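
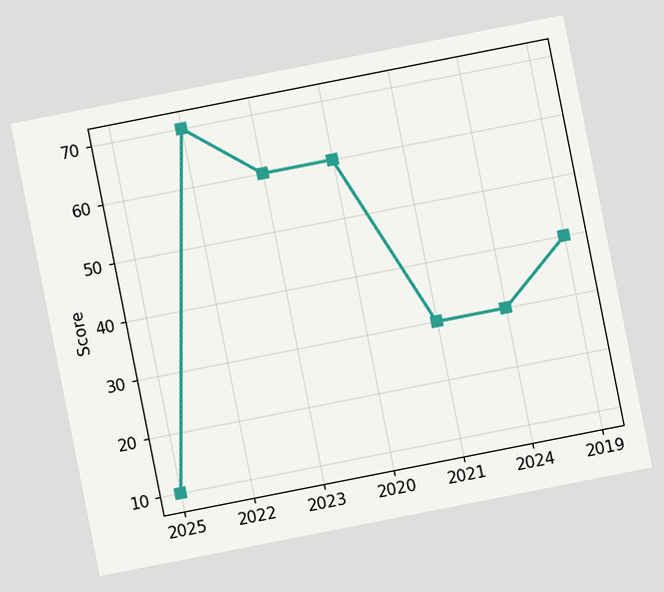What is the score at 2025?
The chart is tilted about 11° counter-clockwise. At 2025, the line is at 10.

10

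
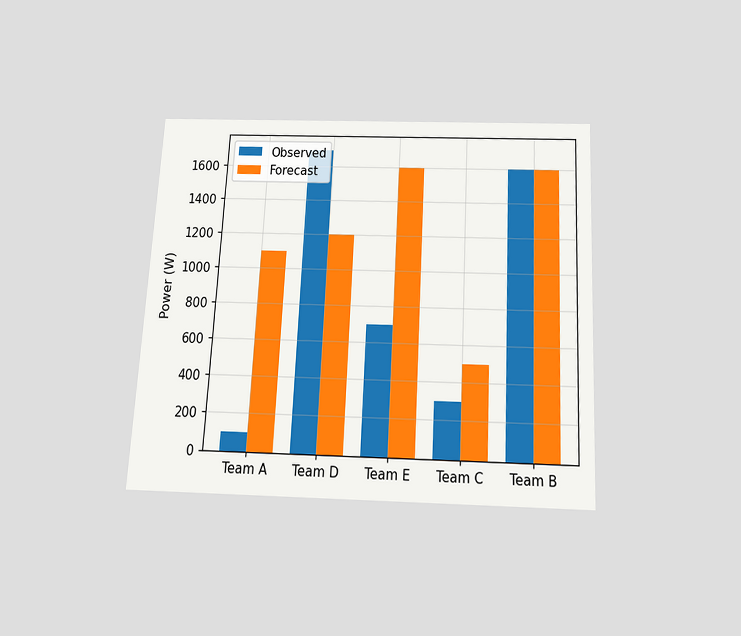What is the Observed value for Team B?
The chart is tilted about 3° clockwise and viewed slightly from below. The Observed bar at Team B reaches 1600W on the y-axis.

1600W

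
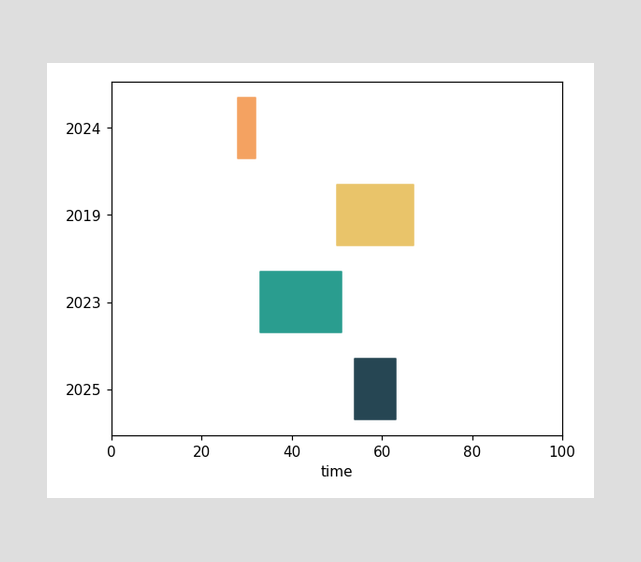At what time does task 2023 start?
33

The 2023 bar begins at t=33.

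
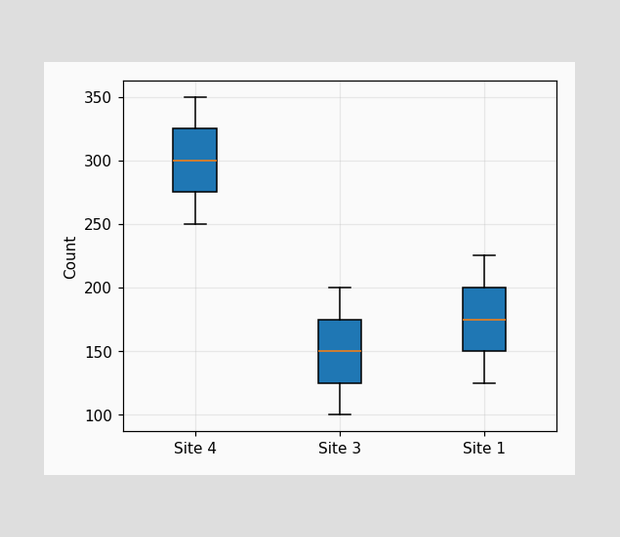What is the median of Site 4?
The median line in the Site 4 box sits at 300.

300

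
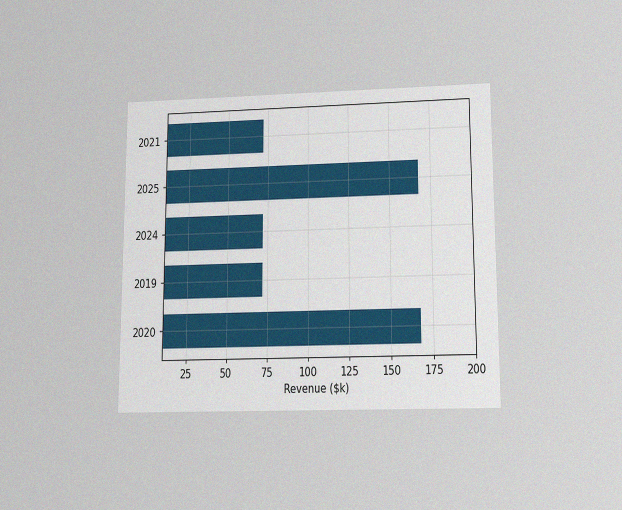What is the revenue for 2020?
The chart is viewed slightly from below, with some photo noise. Reading along the chart's x-axis, the 2020 bar reaches $168k.

$168k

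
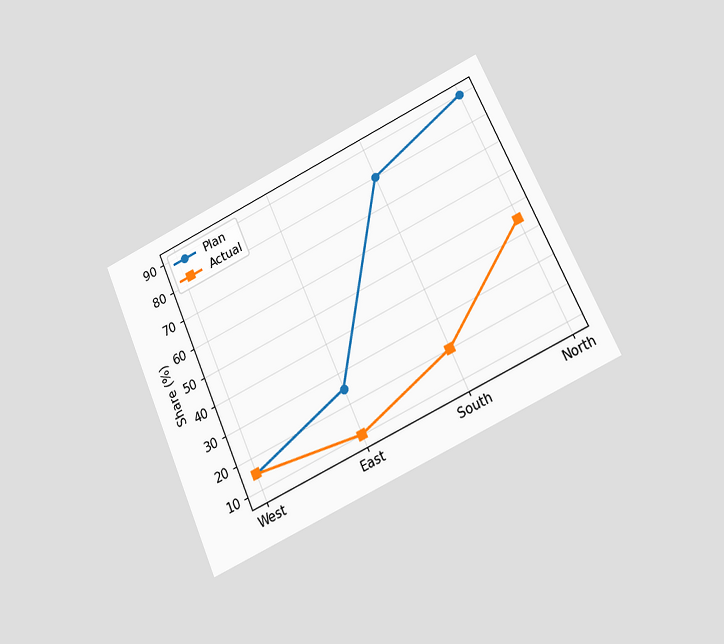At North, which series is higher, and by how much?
Plan, by 45%

The chart is tilted about 24° counter-clockwise and viewed at a slight angle. At North, Plan sits above the other line by 45%.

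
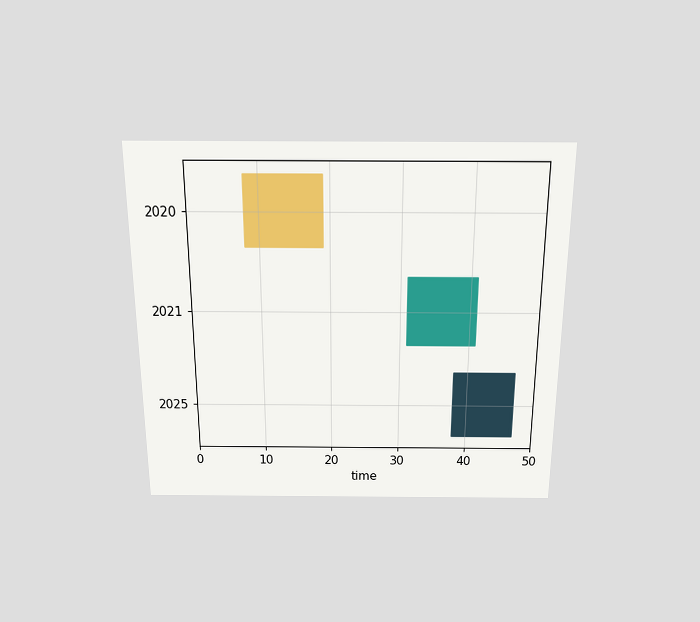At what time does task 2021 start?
31

The chart is viewed slightly from above. The 2021 bar begins at t=31.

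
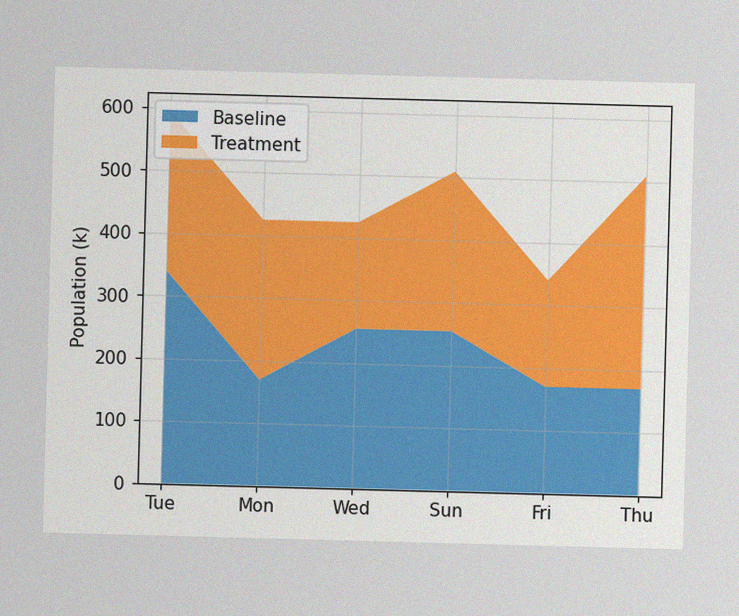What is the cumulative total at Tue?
The image has some photo noise and uneven lighting. The stacked total at Tue reaches 595k.

595k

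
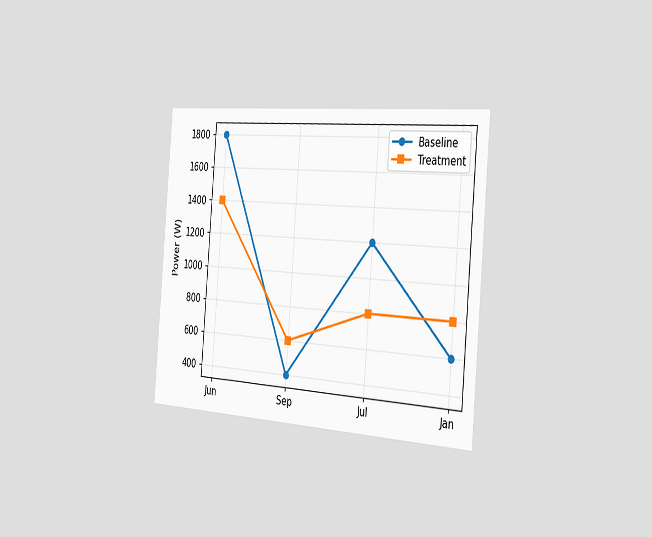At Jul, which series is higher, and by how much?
The chart is tilted about 5° clockwise and viewed slightly from the right. At Jul, Baseline sits above the other line by 400W.

Baseline, by 400W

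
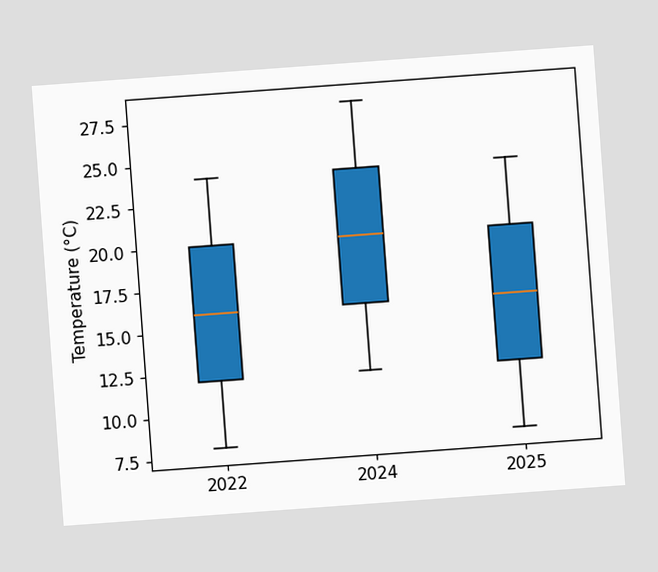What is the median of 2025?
16°C

The chart is tilted about 4° counter-clockwise. The median line in the 2025 box sits at 16°C.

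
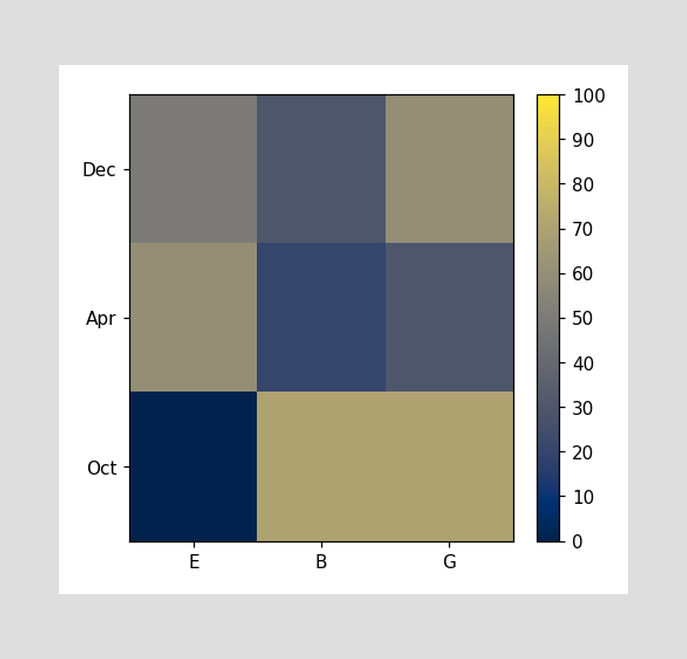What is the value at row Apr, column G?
30

Matching cell (Apr, G) against the colorbar gives 30.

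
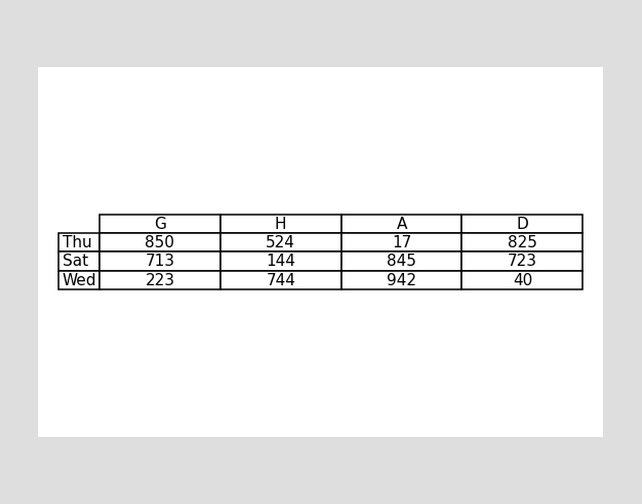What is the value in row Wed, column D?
The (Wed, D) cell reads 40.

40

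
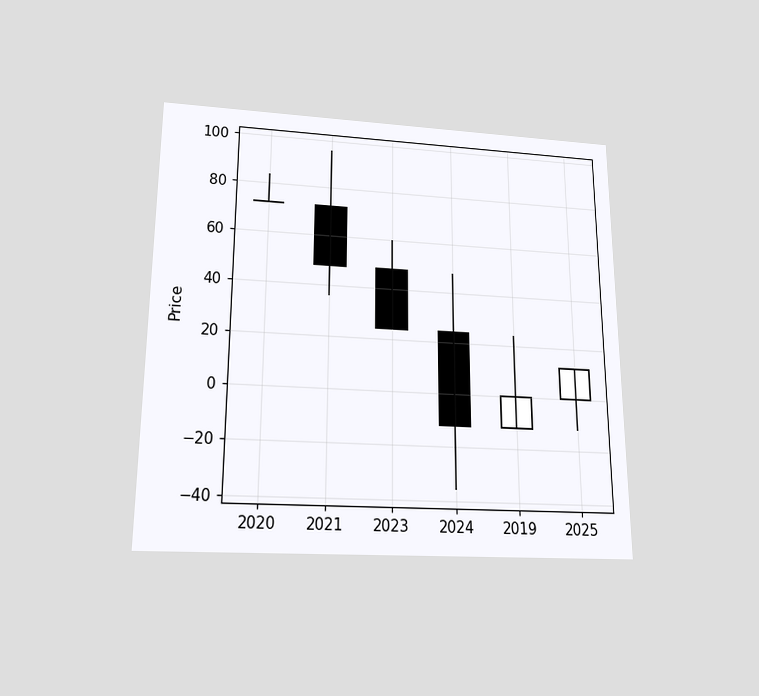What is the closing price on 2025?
The chart is viewed slightly from below. The 2025 candle closes at 12.

12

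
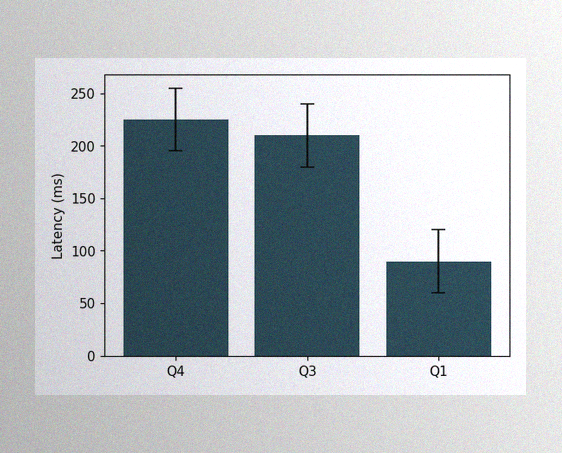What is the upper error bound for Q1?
The image has some photo noise and uneven lighting. The Q1 bar's upper whisker reaches 120ms.

120ms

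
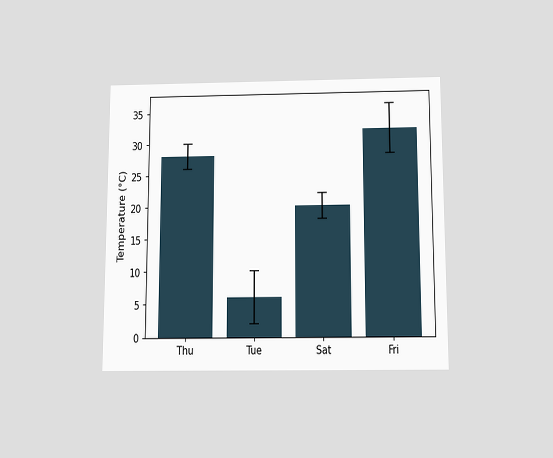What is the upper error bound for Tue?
10°C

The chart is viewed slightly from below. The Tue bar's upper whisker reaches 10°C.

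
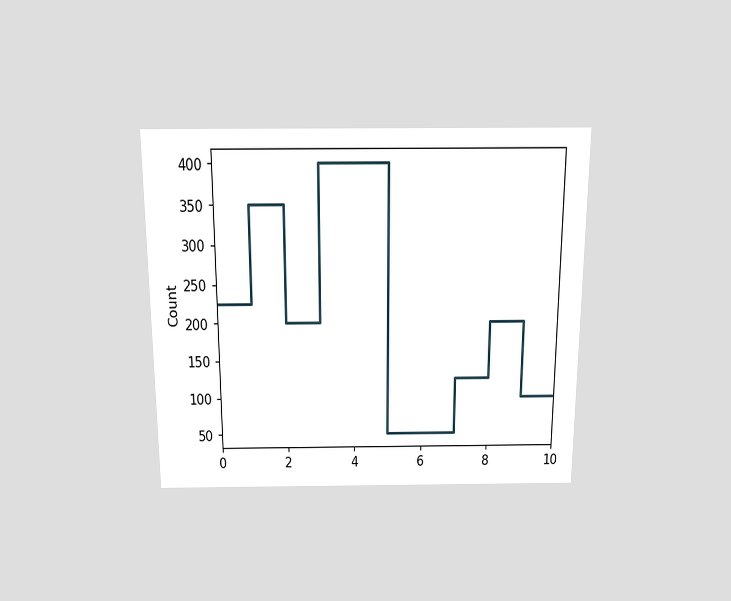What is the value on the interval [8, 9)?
200

The chart is viewed slightly from above. On [8, 9) the step sits at 200.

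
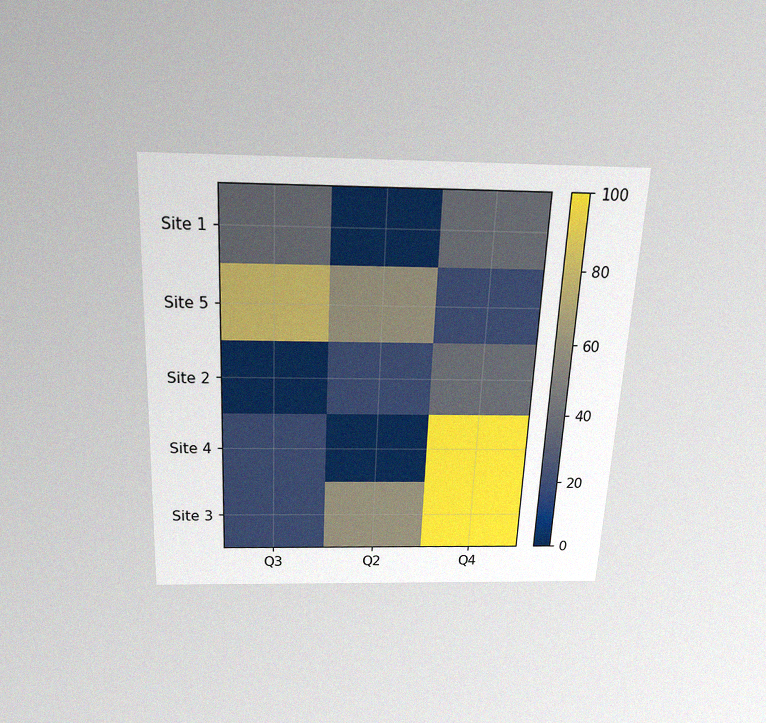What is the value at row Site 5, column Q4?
The chart is tilted about 3° clockwise and viewed slightly from above, with some photo noise. Matching cell (Site 5, Q4) against the colorbar gives 20.

20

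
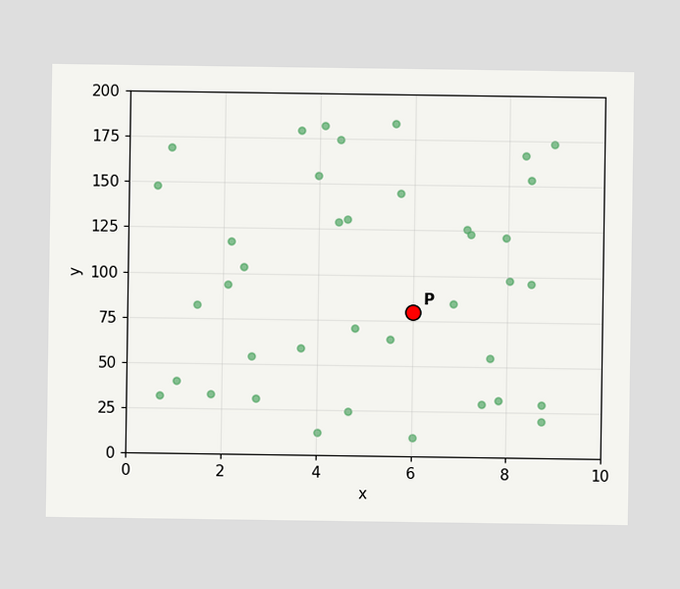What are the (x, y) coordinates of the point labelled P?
Following the gridlines from P to each axis, P sits at (6, 80).

(6, 80)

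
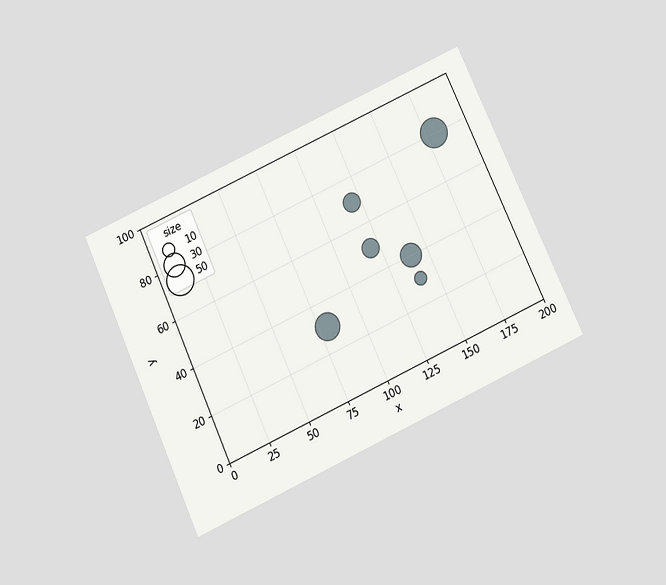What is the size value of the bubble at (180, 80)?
50

The chart is tilted about 25° counter-clockwise and viewed slightly from below. Matching the bubble at (180, 80) against the size legend gives 50.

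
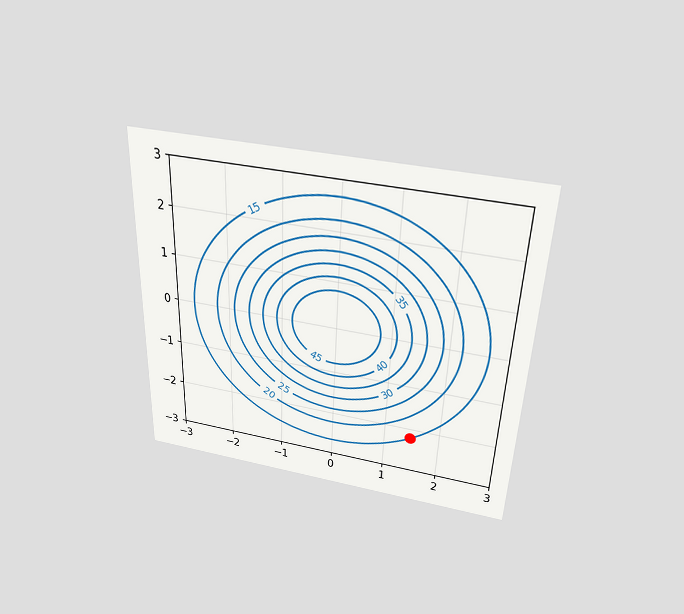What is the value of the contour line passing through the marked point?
The chart is viewed slightly from above. The marked point sits on the contour labelled 15.

15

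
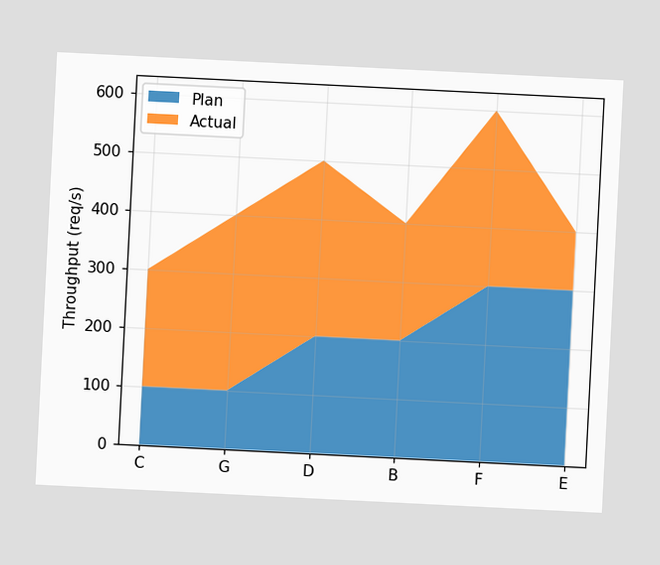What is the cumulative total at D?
The chart is tilted about 3° clockwise. The stacked total at D reaches 500req/s.

500req/s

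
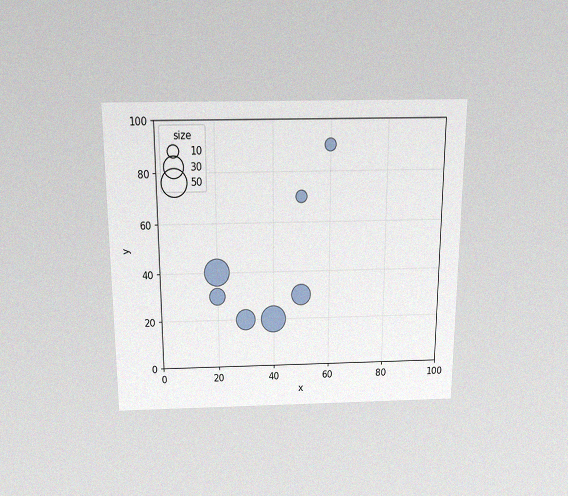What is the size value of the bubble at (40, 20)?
50

The chart is viewed slightly from above, with some photo noise. Matching the bubble at (40, 20) against the size legend gives 50.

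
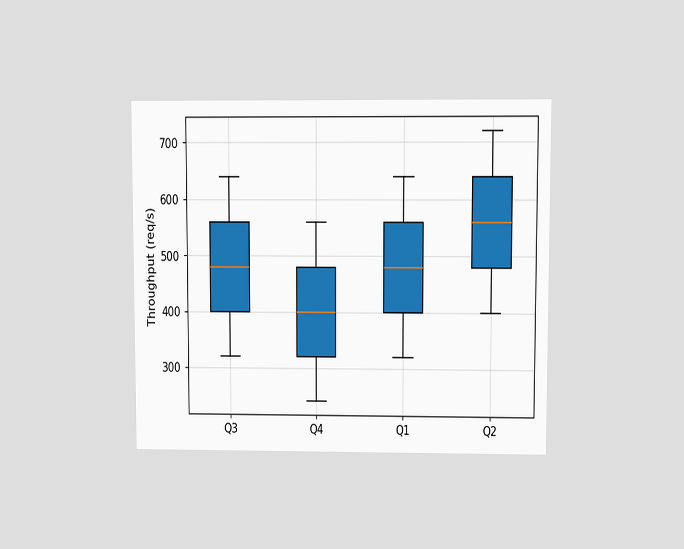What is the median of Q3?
480req/s

The chart is viewed at a slight angle. The median line in the Q3 box sits at 480req/s.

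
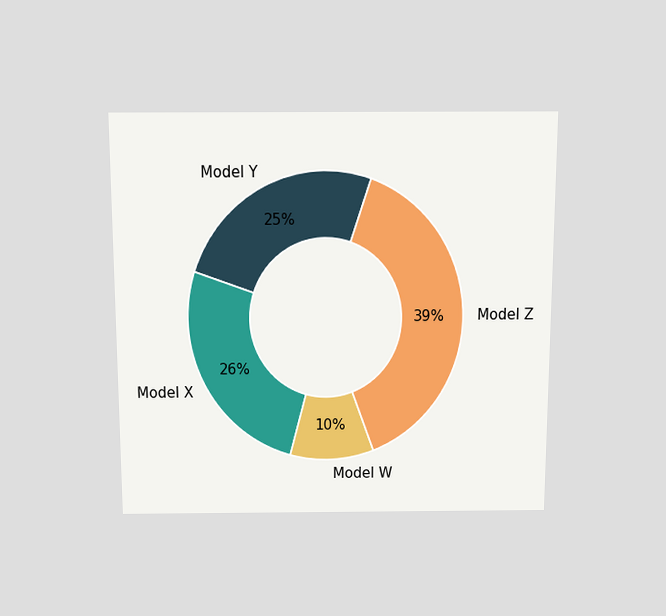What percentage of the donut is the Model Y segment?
25%

The chart is viewed slightly from above. The Model Y segment takes up 25% of the ring.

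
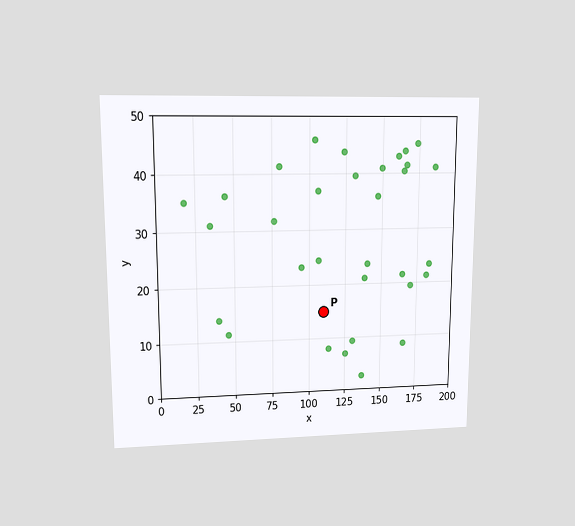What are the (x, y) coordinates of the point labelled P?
(110, 15)

The chart is viewed at a slight angle. Following the gridlines from P to each axis, P sits at (110, 15).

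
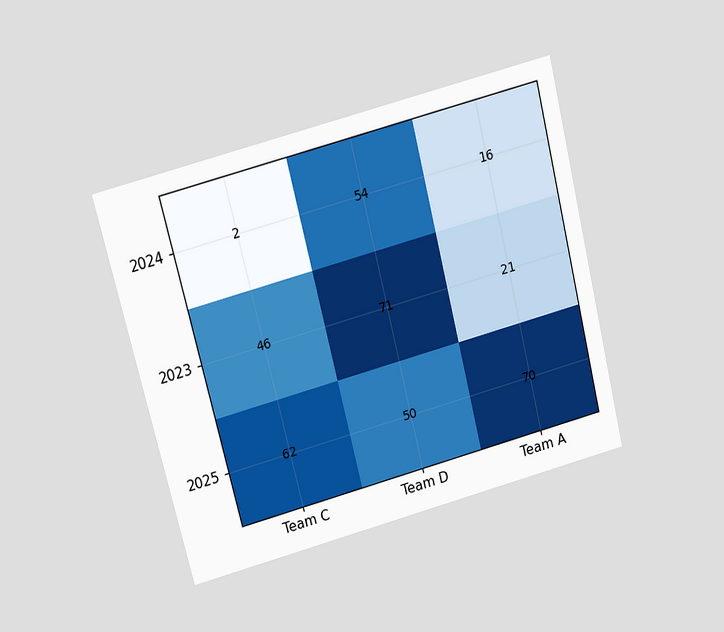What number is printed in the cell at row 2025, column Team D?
50

The chart is tilted about 14° counter-clockwise and viewed slightly from above. The (2025, Team D) cell reads 50.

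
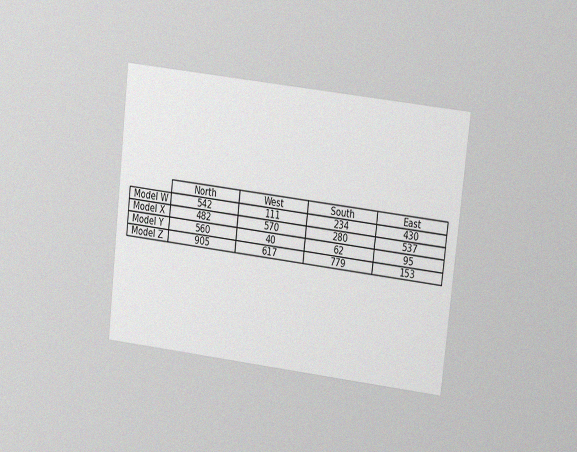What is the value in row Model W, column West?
The chart is tilted about 6° clockwise and viewed at a slight angle, with some photo noise. The (Model W, West) cell reads 111.

111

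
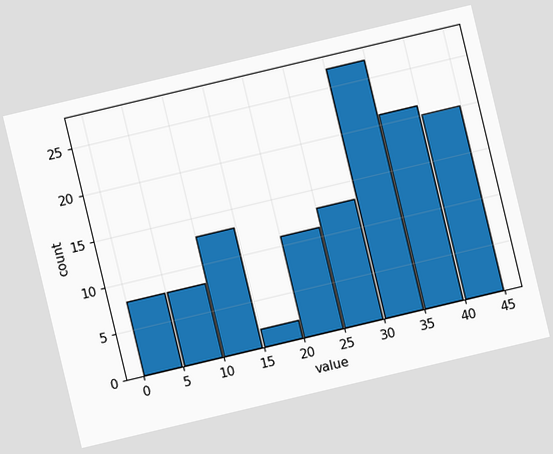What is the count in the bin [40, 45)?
20

The chart is tilted about 13° counter-clockwise. The [40, 45) bin has height 20.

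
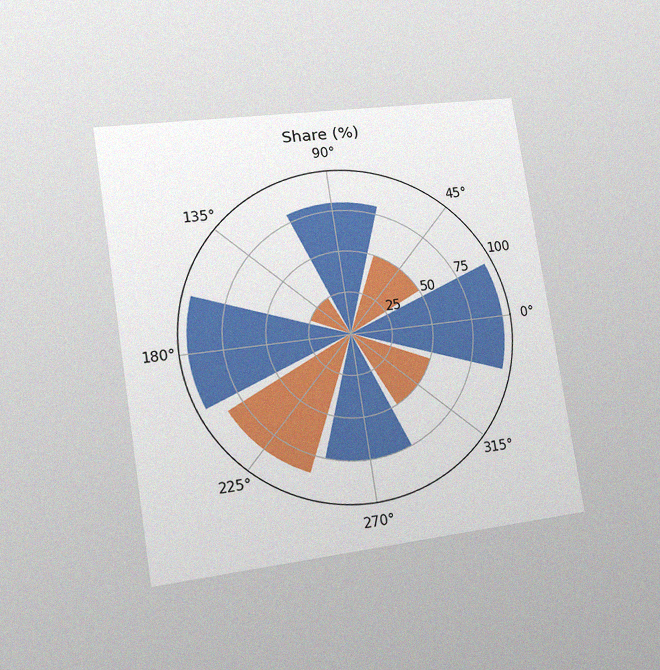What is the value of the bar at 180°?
95%

The chart is tilted about 9° counter-clockwise and viewed slightly from the left, with some photo noise. The bar at 180° reaches 95% on the radial axis.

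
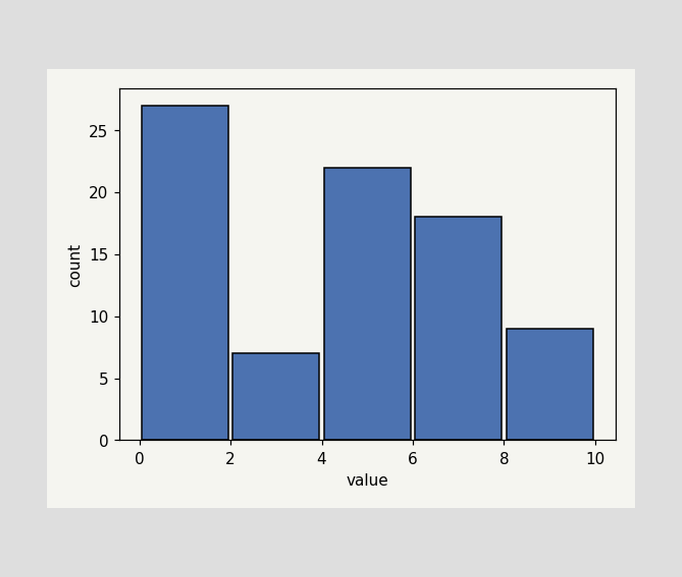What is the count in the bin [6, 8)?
The [6, 8) bin has height 18.

18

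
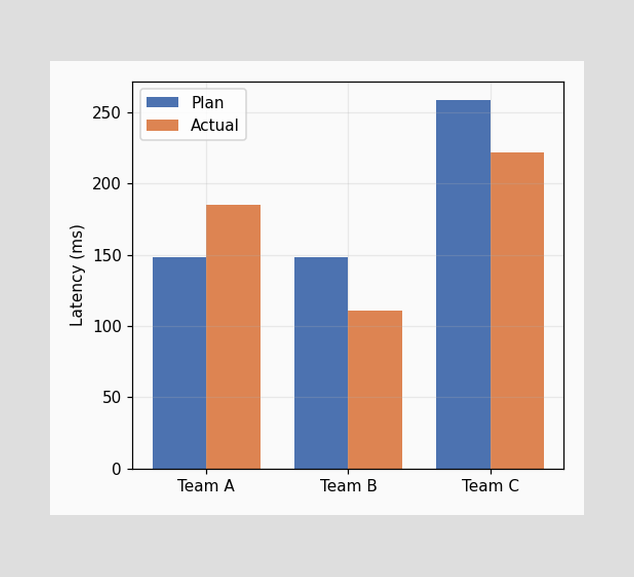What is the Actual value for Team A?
185ms

The Actual bar at Team A reaches 185ms on the y-axis.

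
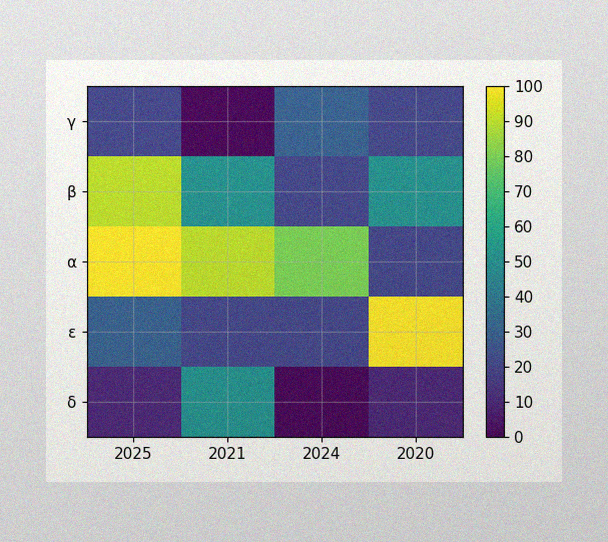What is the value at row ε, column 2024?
20

The image has some photo noise and uneven lighting. Matching cell (ε, 2024) against the colorbar gives 20.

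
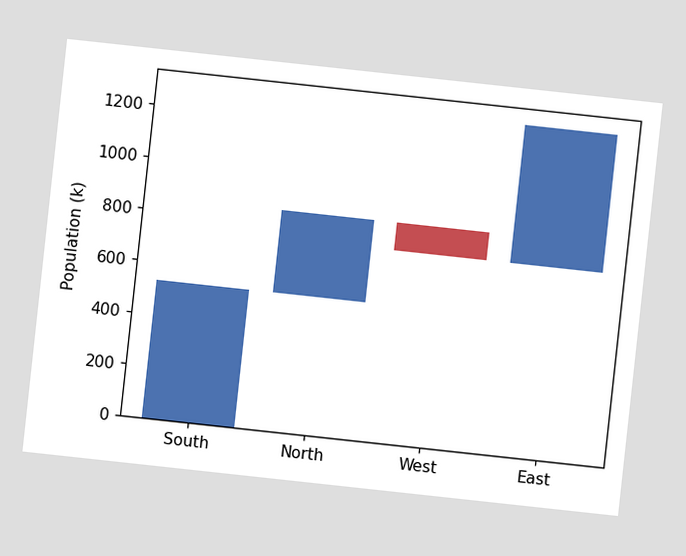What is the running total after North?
848k

The chart is tilted about 6° clockwise. After North the running total reaches 848k.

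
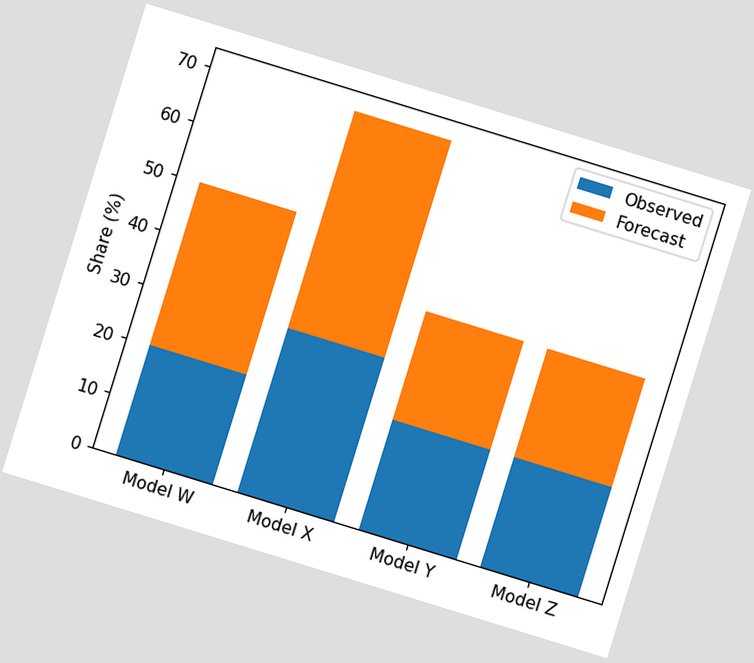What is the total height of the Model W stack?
50%

The chart is tilted about 17° clockwise. The Model W stack's top reaches 50% on the y-axis.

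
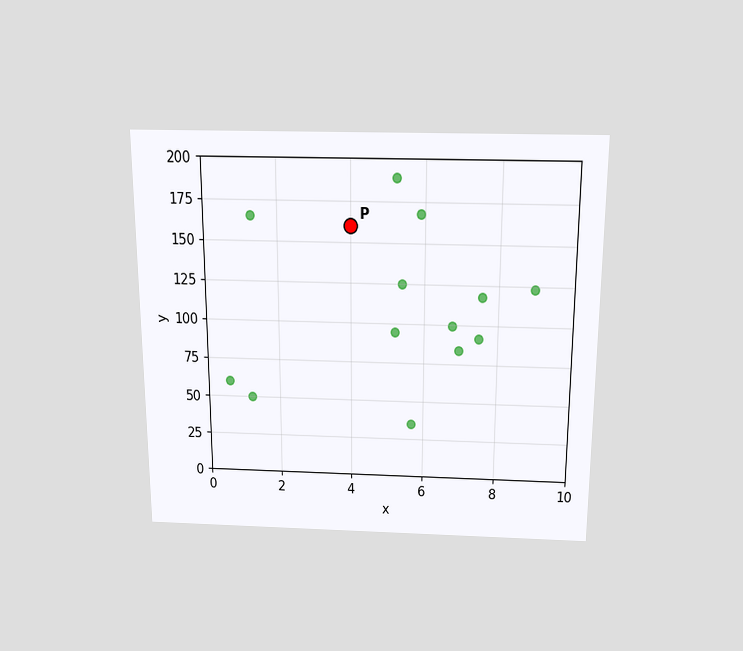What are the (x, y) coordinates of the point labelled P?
The chart is viewed slightly from above. Following the gridlines from P to each axis, P sits at (4, 160).

(4, 160)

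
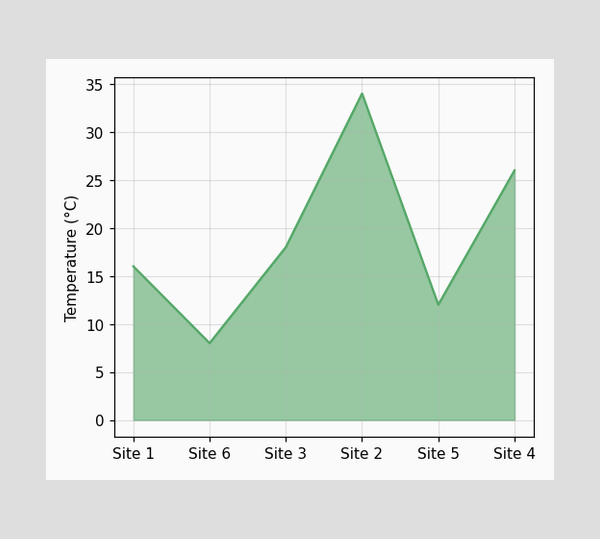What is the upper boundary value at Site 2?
34°C

At Site 2 the upper boundary is at 34°C.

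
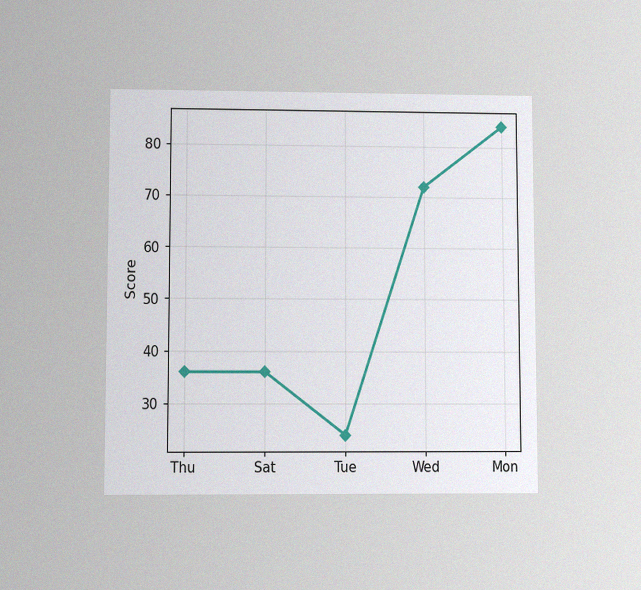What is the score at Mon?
84

The chart is viewed at a slight angle, with some photo noise. At Mon, the line is at 84.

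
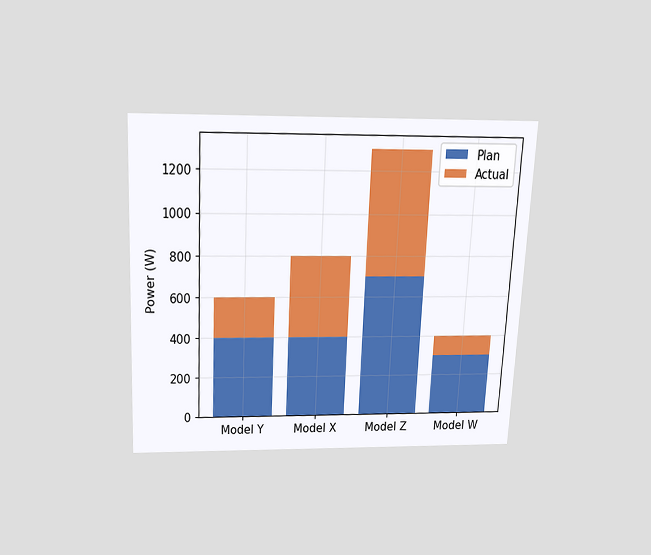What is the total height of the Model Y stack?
600W

The chart is tilted about 3° clockwise and viewed slightly from above. The Model Y stack's top reaches 600W on the y-axis.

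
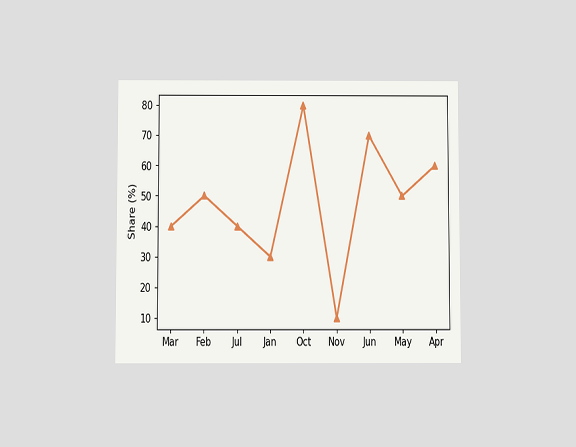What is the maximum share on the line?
The chart is viewed slightly from below. The highest point is at Oct, and reading across to the y-axis gives 80%.

80%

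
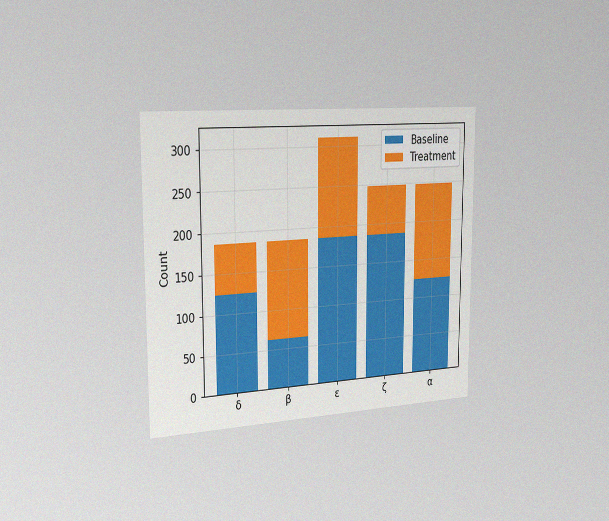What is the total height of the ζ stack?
248

The chart is viewed slightly from the left, with some photo noise. The ζ stack's top reaches 248 on the y-axis.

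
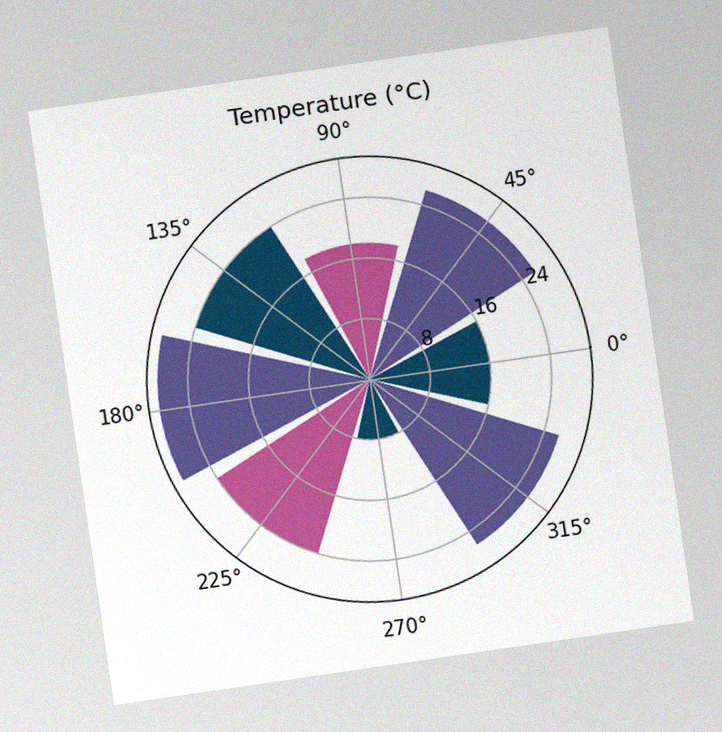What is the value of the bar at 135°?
The chart is tilted about 8° counter-clockwise, with some photo noise. The bar at 135° reaches 24°C on the radial axis.

24°C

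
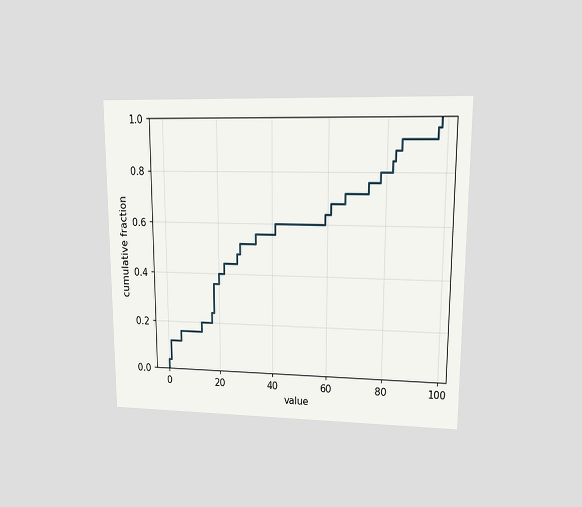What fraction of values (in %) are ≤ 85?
92%

The chart is viewed at a slight angle. At x=85 the ECDF step is at 92%.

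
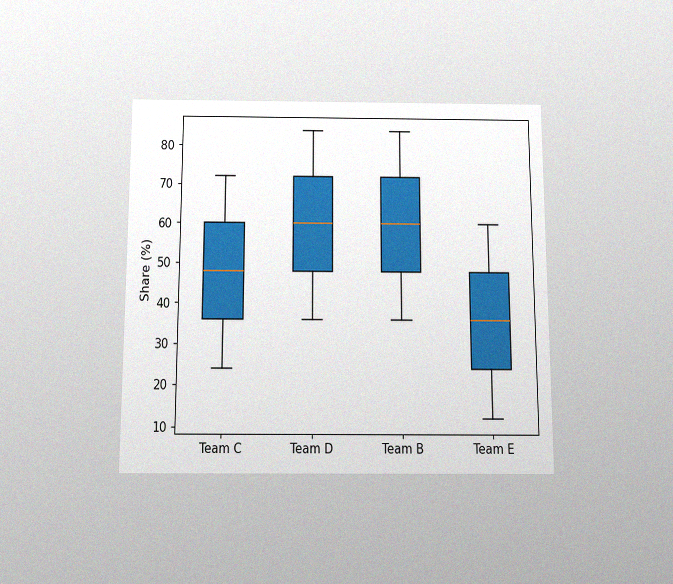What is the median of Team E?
36%

The chart is viewed slightly from below, with some photo noise. The median line in the Team E box sits at 36%.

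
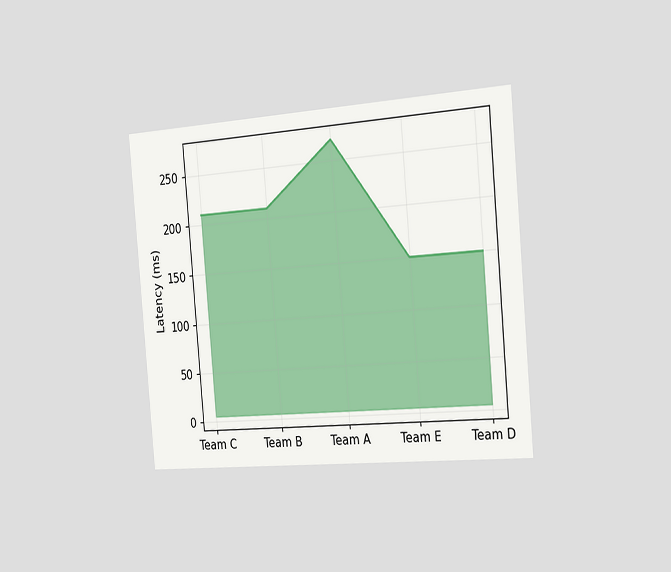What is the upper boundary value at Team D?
The chart is tilted about 5° counter-clockwise and viewed slightly from the right. At Team D the upper boundary is at 150ms.

150ms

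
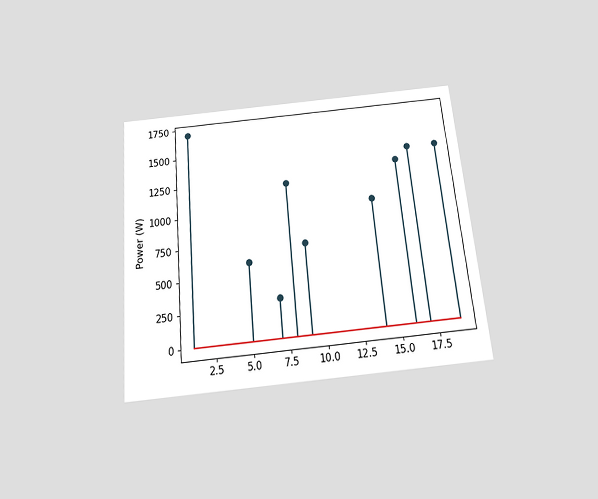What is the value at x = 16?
1300W

The chart is tilted about 5° counter-clockwise and viewed slightly from below. The stem at x=16 reaches 1300W.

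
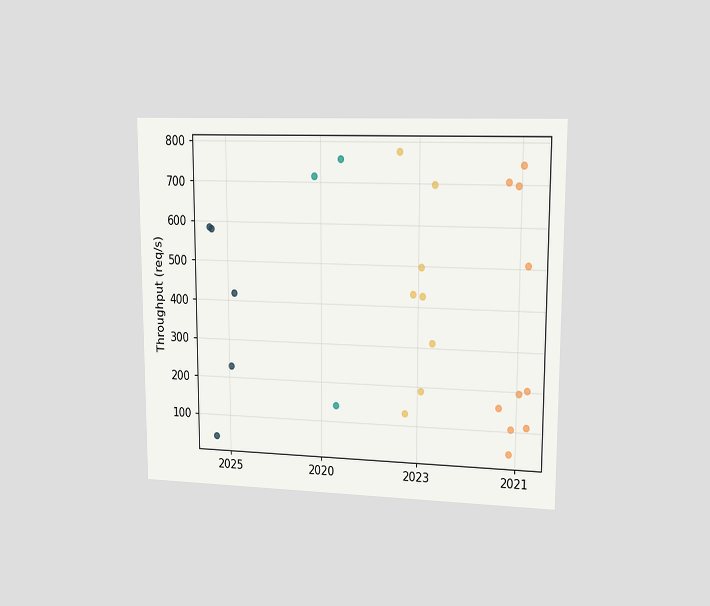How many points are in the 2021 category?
10

The chart is viewed slightly from the right. Counting the markers in the 2021 column gives 10.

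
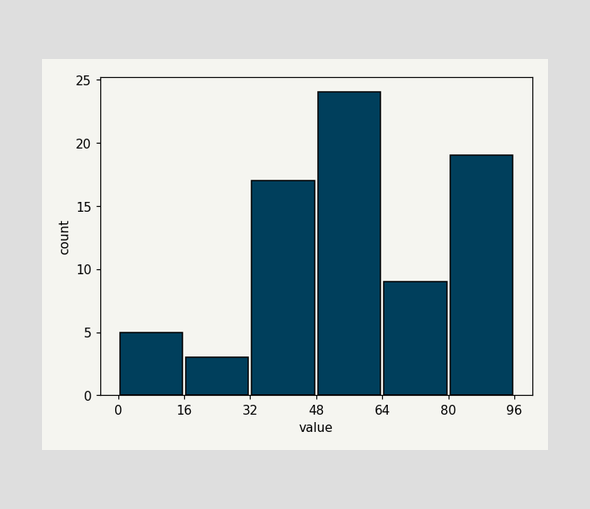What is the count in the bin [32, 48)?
17

The [32, 48) bin has height 17.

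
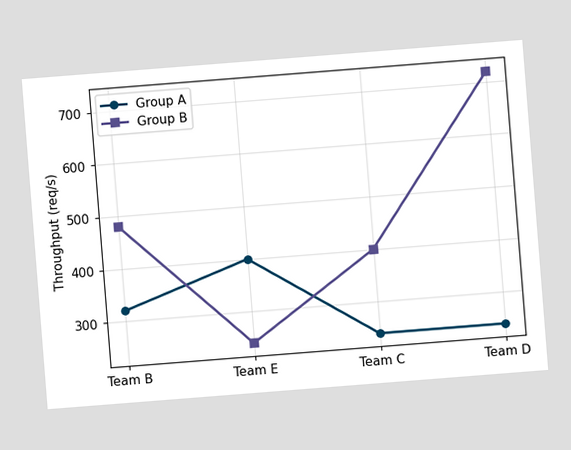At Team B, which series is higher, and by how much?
Group B, by 160req/s

The chart is tilted about 4° counter-clockwise. At Team B, Group B sits above the other line by 160req/s.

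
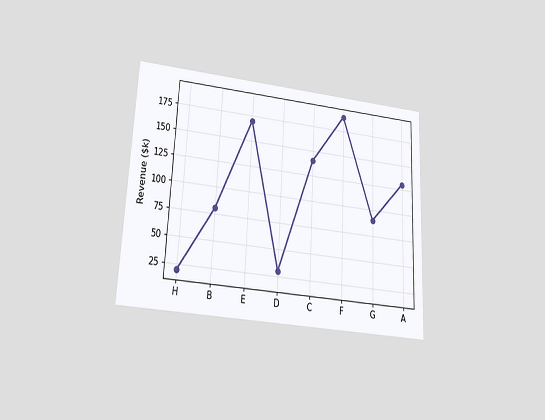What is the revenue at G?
The chart is tilted about 3° clockwise and viewed slightly from below. At G, the line is at $90k.

$90k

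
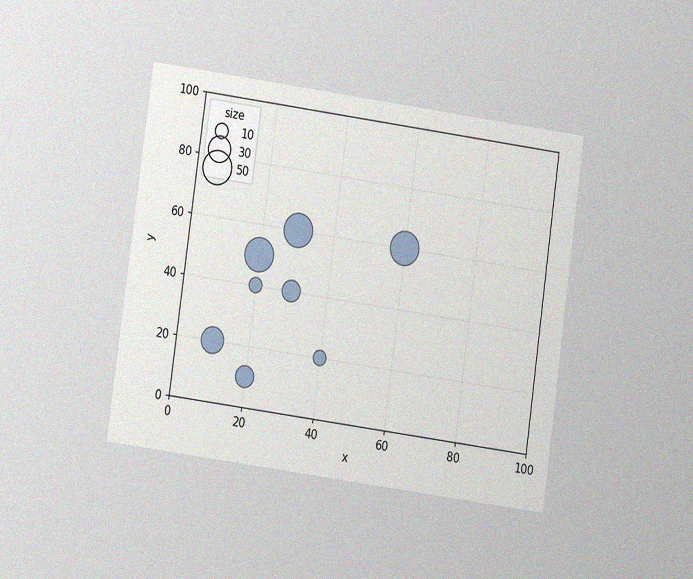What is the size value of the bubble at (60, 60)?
50

The chart is tilted about 8° clockwise and viewed at a slight angle, with some photo noise. Matching the bubble at (60, 60) against the size legend gives 50.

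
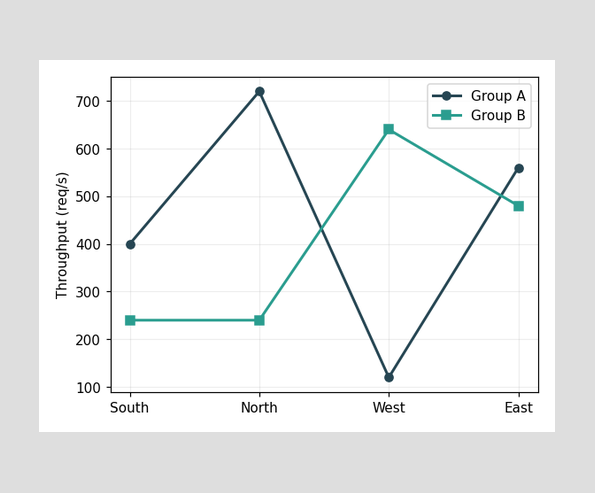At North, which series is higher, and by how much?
Group A, by 480req/s

At North, Group A sits above the other line by 480req/s.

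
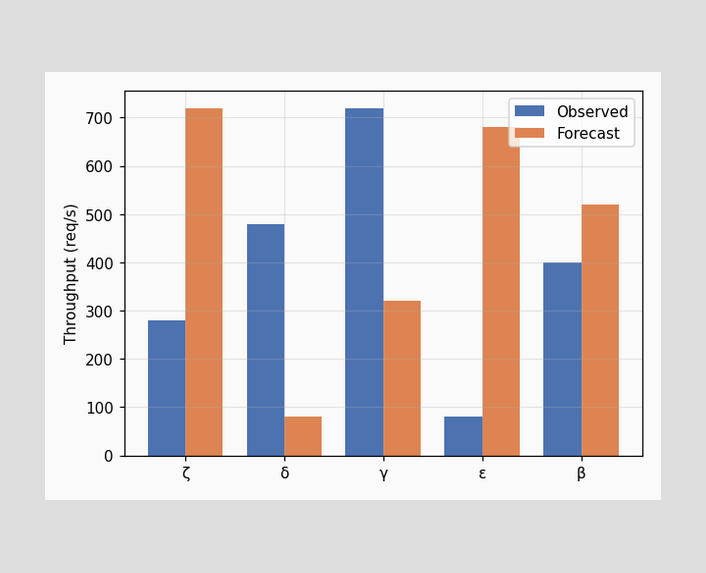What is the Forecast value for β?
520req/s

The Forecast bar at β reaches 520req/s on the y-axis.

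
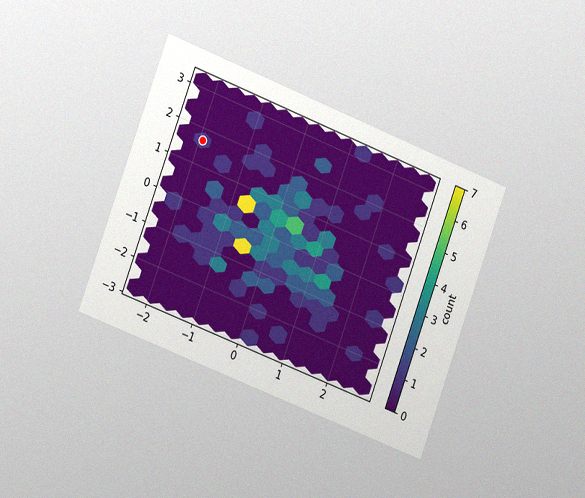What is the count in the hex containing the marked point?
1

The chart is tilted about 21° clockwise and viewed slightly from the left, with some photo noise. The marked hex reads 1 on the colorbar.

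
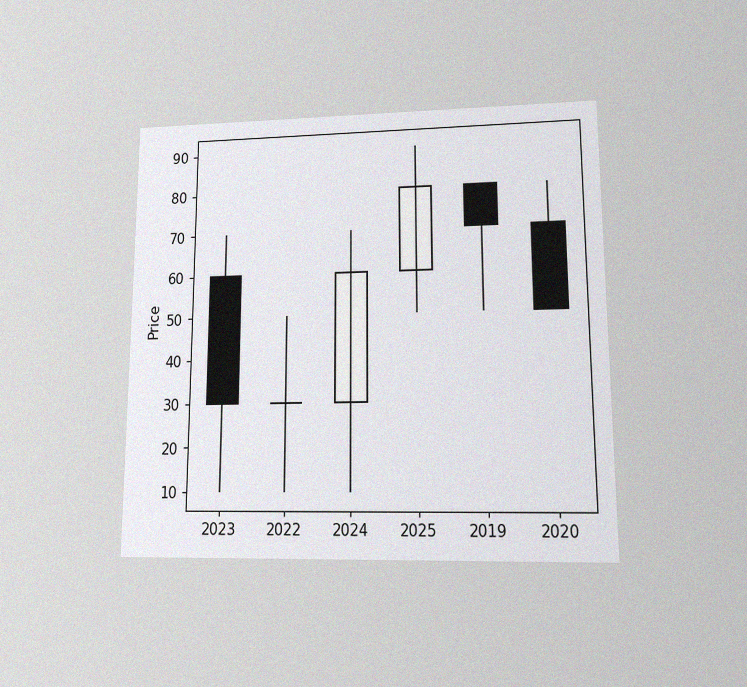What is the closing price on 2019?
The chart is viewed at a slight angle, with some photo noise. The 2019 candle closes at 70.

70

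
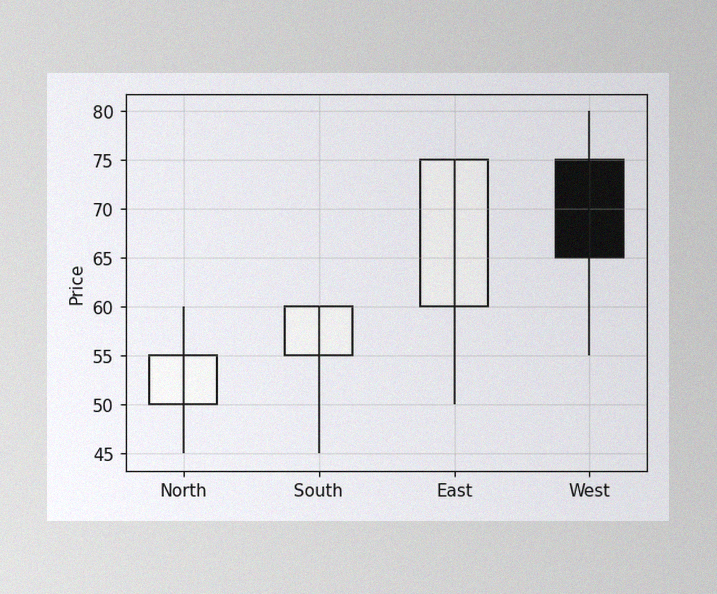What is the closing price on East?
The image has some photo noise and uneven lighting. The East candle closes at 75.

75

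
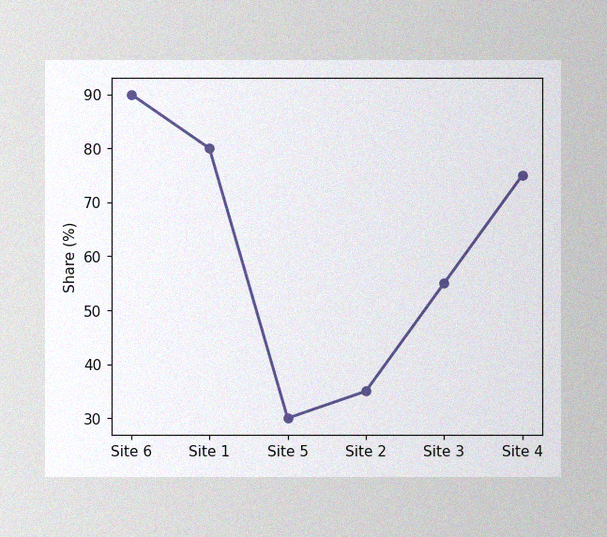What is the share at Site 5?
30%

The image has some photo noise and uneven lighting. At Site 5, the line is at 30%.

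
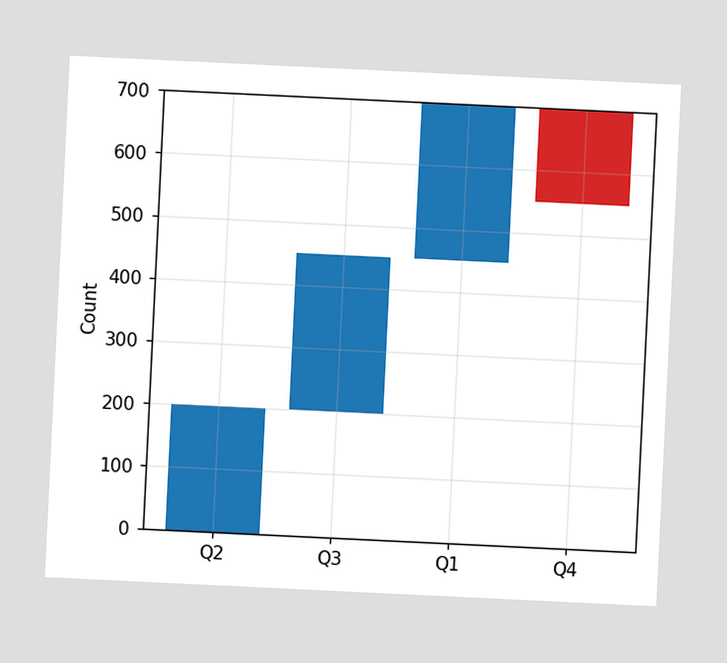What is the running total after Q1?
700

The chart is tilted about 3° clockwise. After Q1 the running total reaches 700.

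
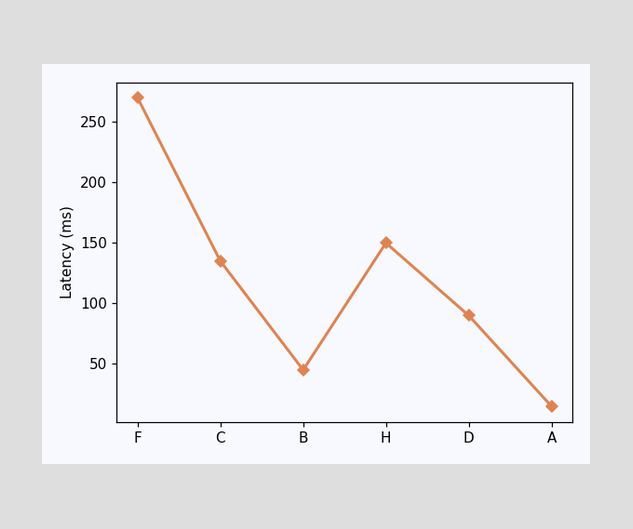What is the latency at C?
At C, the line is at 135ms.

135ms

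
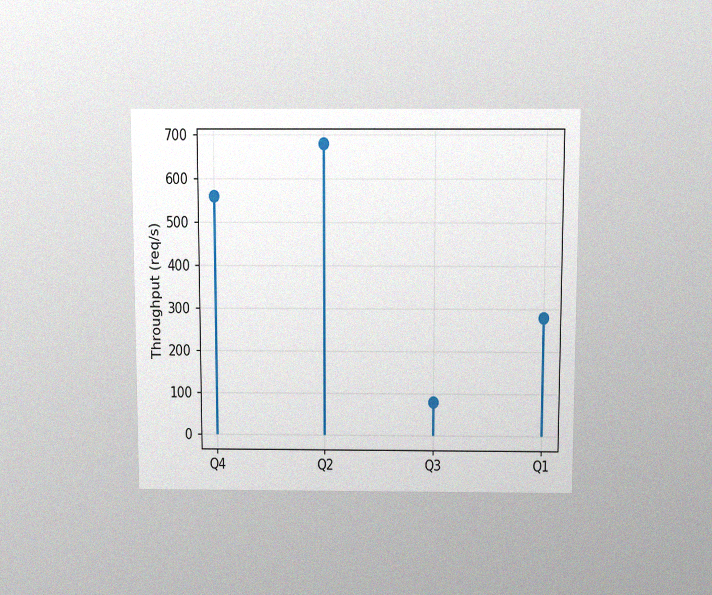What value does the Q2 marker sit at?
680req/s

The chart is viewed slightly from above, with some photo noise. The Q2 marker sits at 680req/s.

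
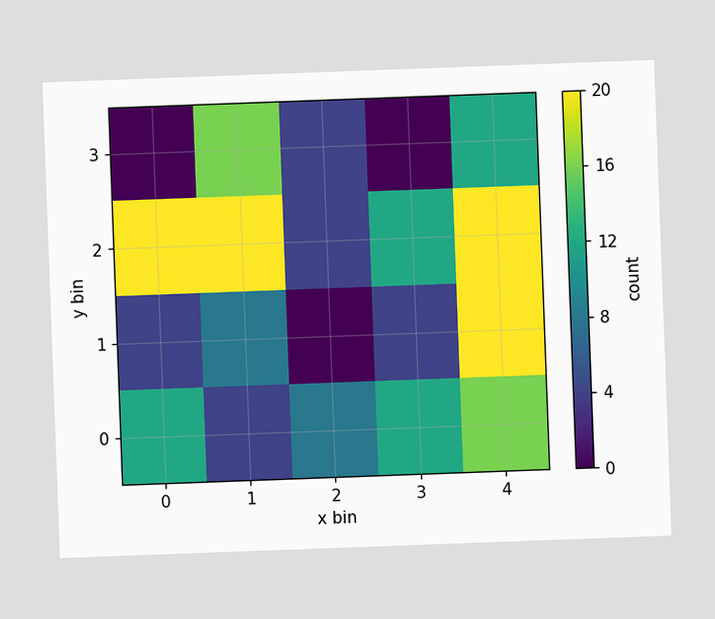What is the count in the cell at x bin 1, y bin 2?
The chart is tilted about 2° counter-clockwise. Matching the cell (1, 2) against the colorbar gives 20.

20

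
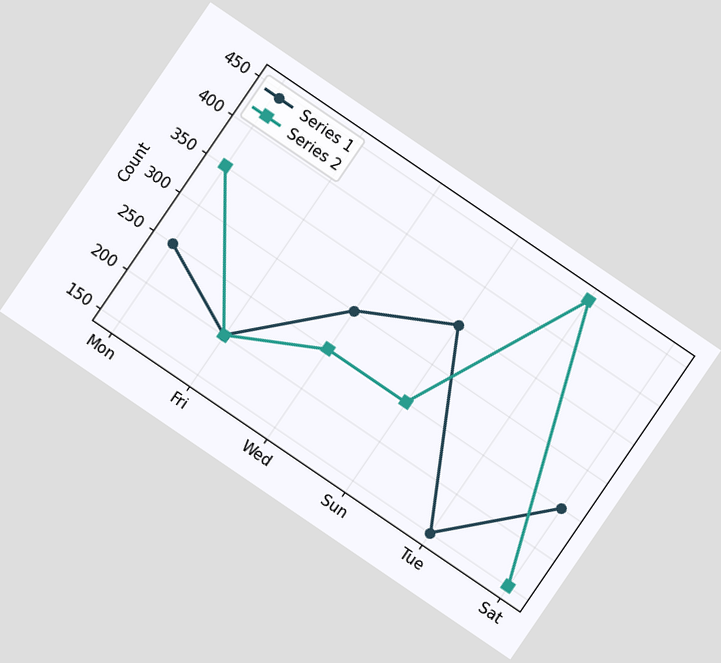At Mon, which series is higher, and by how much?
The chart is tilted about 34° clockwise. At Mon, Series 2 sits above the other line by 100.

Series 2, by 100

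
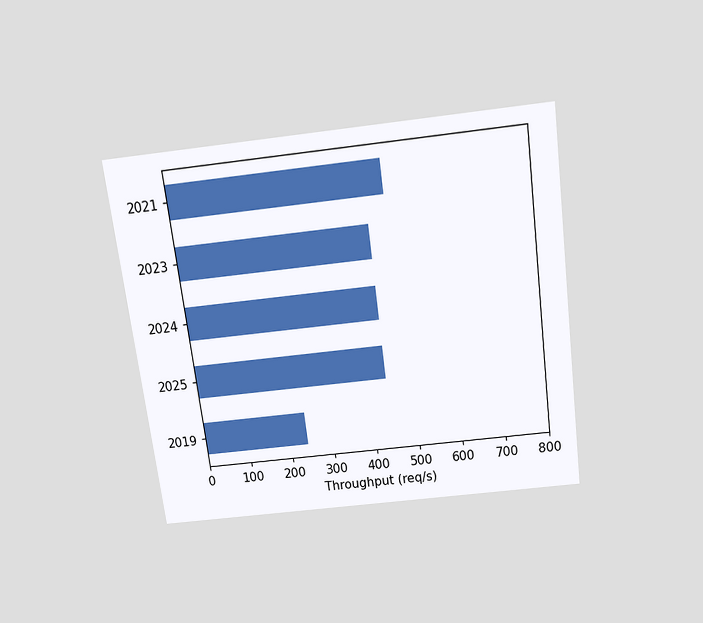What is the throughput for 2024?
440req/s

The chart is tilted about 7° counter-clockwise and viewed slightly from above. Reading along the chart's x-axis, the 2024 bar reaches 440req/s.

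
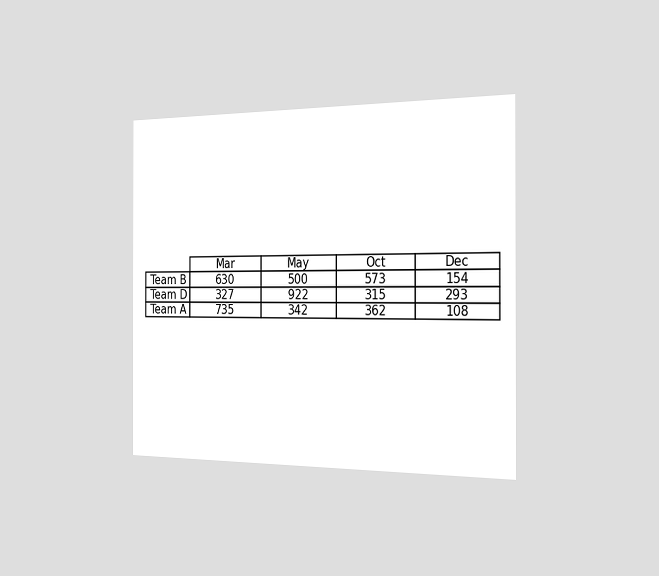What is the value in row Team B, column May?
500

The chart is viewed slightly from the right. The (Team B, May) cell reads 500.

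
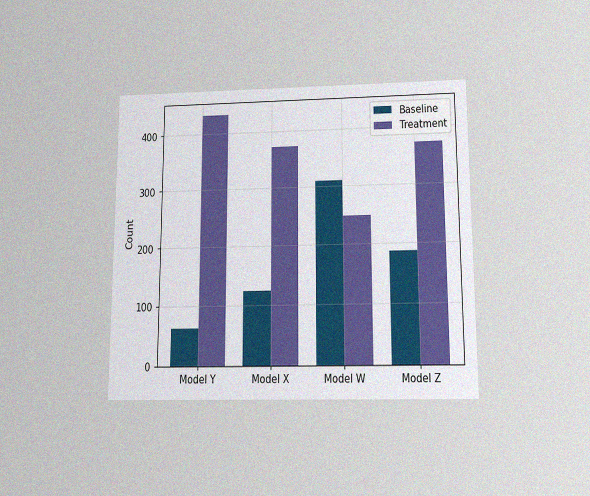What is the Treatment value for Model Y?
The chart is viewed slightly from below, with some photo noise. The Treatment bar at Model Y reaches 434 on the y-axis.

434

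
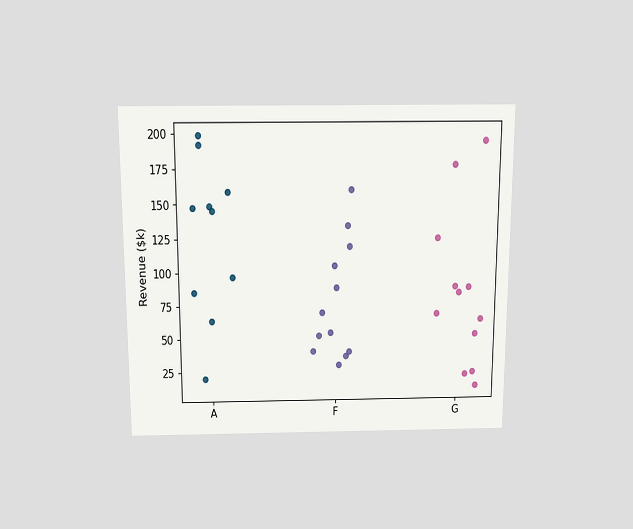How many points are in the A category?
10

The chart is viewed slightly from above. Counting the markers in the A column gives 10.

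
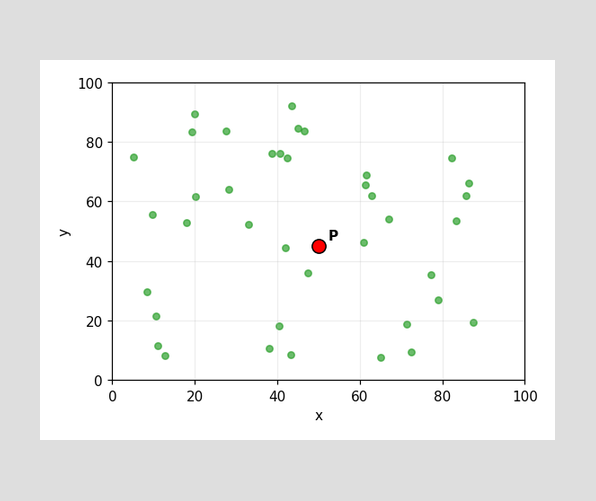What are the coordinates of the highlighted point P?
(50, 45)

Following the gridlines from P to each axis, P sits at (50, 45).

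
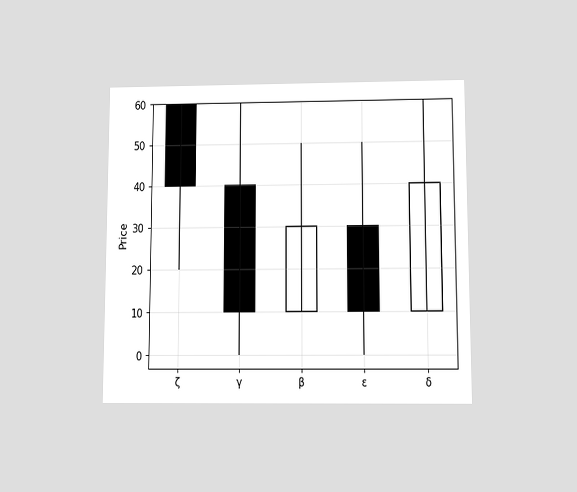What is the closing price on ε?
The chart is viewed slightly from below. The ε candle closes at 10.

10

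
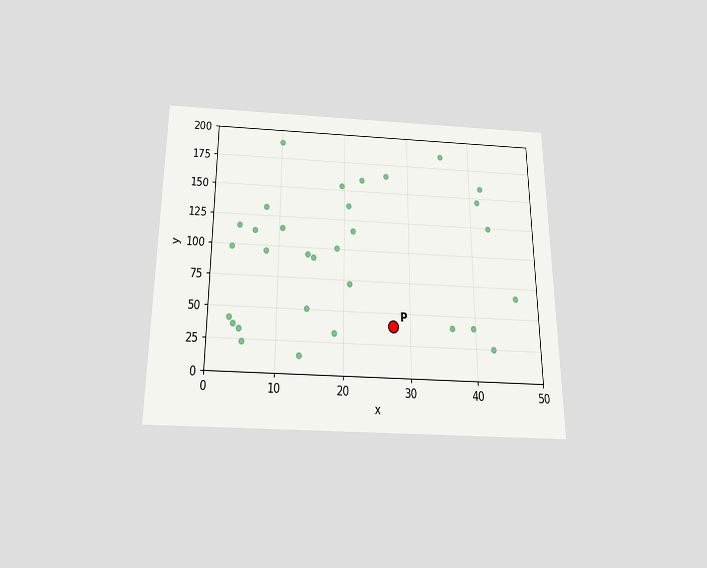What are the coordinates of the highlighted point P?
(27.5, 40)

The chart is viewed slightly from below. Following the gridlines from P to each axis, P sits at (27.5, 40).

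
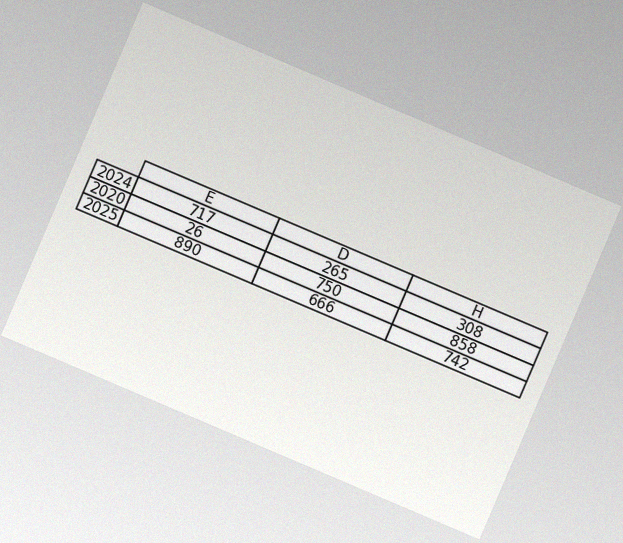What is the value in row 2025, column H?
The chart is tilted about 23° clockwise, with some photo noise. The (2025, H) cell reads 742.

742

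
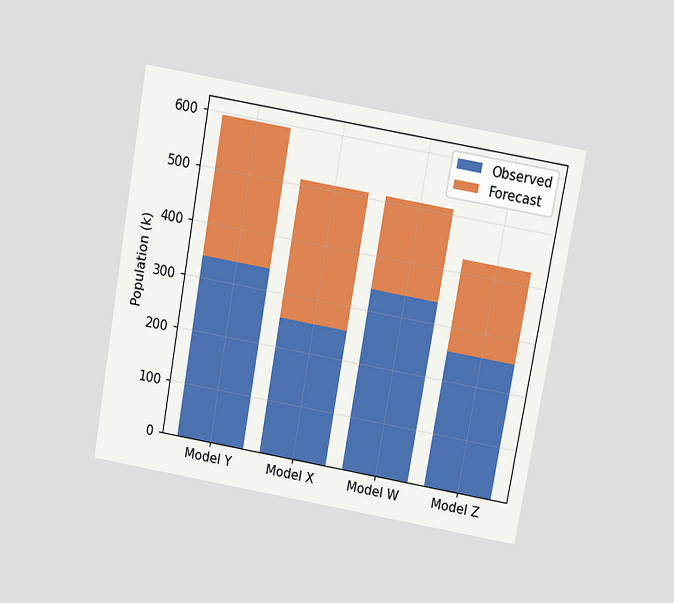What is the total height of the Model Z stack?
425k

The chart is tilted about 10° clockwise and viewed slightly from above. The Model Z stack's top reaches 425k on the y-axis.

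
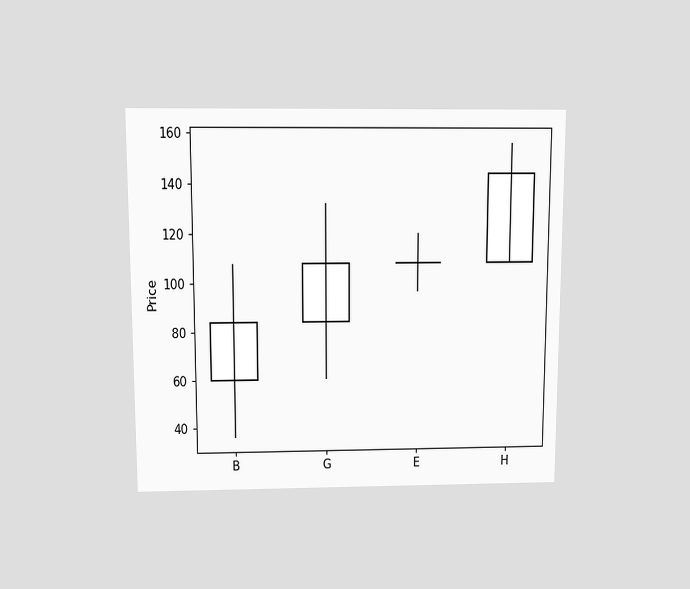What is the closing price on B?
The chart is viewed slightly from above. The B candle closes at 84.

84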